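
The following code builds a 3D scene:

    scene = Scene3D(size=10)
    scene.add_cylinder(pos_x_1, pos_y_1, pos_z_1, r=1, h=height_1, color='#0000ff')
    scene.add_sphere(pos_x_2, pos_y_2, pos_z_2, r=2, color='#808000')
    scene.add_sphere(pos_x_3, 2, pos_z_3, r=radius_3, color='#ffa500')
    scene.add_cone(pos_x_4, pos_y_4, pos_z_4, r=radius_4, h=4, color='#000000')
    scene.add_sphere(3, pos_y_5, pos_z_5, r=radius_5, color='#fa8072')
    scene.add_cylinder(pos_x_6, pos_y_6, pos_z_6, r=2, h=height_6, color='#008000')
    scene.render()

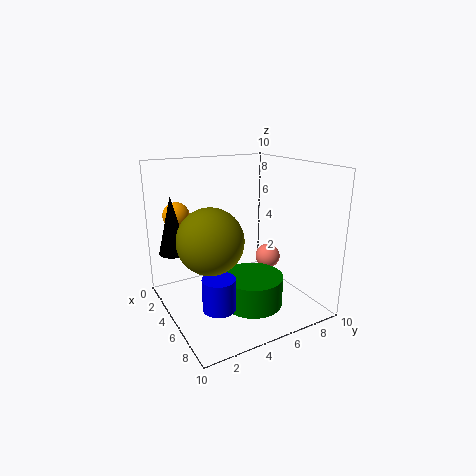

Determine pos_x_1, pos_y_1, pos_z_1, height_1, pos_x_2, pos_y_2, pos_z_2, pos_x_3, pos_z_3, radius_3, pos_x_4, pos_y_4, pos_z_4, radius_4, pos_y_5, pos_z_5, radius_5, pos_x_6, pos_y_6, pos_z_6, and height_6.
pos_x_1 = 8, pos_y_1 = 2, pos_z_1 = 2, height_1 = 2, pos_x_2 = 7, pos_y_2 = 2, pos_z_2 = 6, pos_x_3 = 1, pos_z_3 = 6, radius_3 = 1, pos_x_4 = 3, pos_y_4 = 1, pos_z_4 = 4, radius_4 = 1, pos_y_5 = 9, pos_z_5 = 2, radius_5 = 1, pos_x_6 = 7, pos_y_6 = 5, pos_z_6 = 1, height_6 = 2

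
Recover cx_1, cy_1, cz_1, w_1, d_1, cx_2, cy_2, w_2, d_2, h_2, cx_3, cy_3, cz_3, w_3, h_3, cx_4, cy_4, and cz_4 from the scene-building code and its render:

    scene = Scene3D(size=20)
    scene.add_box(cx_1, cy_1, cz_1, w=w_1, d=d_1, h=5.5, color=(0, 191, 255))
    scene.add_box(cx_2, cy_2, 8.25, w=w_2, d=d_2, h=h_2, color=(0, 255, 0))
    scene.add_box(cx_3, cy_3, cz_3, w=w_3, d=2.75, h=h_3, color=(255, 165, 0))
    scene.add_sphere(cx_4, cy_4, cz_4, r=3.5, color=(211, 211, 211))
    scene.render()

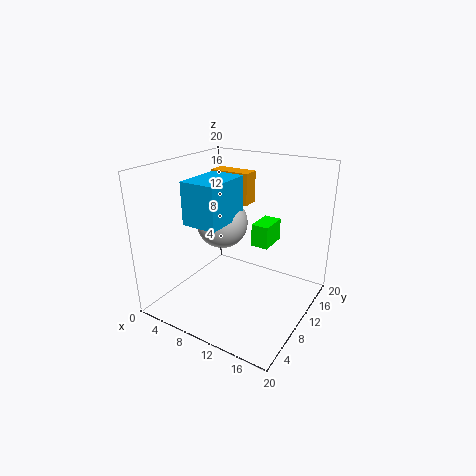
cx_1 = 5.75, cy_1 = 3.75, cz_1 = 13.25, w_1 = 4.75, d_1 = 6.75, cx_2 = 11, cy_2 = 12, w_2 = 2.5, d_2 = 4.25, h_2 = 3.25, cx_3 = 1, cy_3 = 16.5, cz_3 = 12.25, w_3 = 6.5, h_3 = 5, cx_4 = 7.75, cy_4 = 9.5, cz_4 = 12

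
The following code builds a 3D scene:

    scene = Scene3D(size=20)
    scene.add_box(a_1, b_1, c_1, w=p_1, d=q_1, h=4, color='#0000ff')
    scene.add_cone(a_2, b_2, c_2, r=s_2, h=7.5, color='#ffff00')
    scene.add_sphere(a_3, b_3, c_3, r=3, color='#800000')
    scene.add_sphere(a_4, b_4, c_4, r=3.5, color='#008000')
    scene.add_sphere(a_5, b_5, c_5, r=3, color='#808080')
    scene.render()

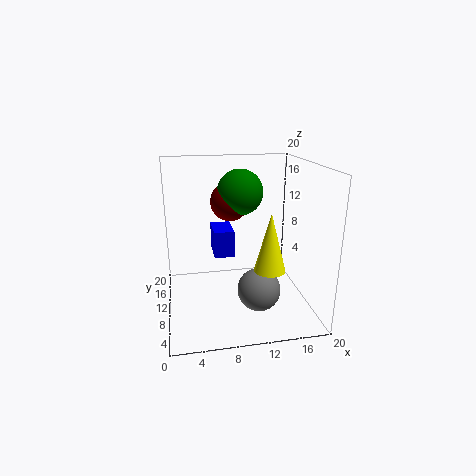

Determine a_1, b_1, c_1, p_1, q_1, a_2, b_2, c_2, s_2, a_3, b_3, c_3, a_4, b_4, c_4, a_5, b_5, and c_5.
a_1 = 7; b_1 = 12.5; c_1 = 6; p_1 = 3; q_1 = 5; a_2 = 13; b_2 = 4.5; c_2 = 7.5; s_2 = 2; a_3 = 10; b_3 = 16.5; c_3 = 13.5; a_4 = 11.5; b_4 = 16; c_4 = 15; a_5 = 12.5; b_5 = 7.5; c_5 = 3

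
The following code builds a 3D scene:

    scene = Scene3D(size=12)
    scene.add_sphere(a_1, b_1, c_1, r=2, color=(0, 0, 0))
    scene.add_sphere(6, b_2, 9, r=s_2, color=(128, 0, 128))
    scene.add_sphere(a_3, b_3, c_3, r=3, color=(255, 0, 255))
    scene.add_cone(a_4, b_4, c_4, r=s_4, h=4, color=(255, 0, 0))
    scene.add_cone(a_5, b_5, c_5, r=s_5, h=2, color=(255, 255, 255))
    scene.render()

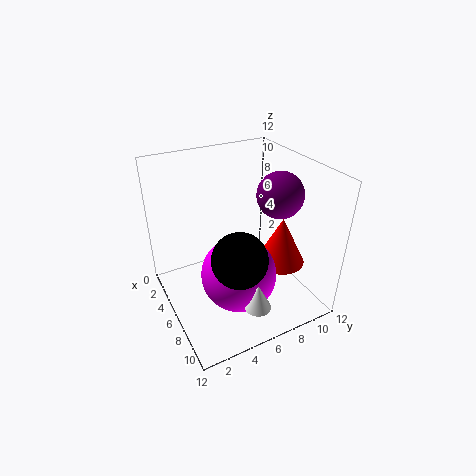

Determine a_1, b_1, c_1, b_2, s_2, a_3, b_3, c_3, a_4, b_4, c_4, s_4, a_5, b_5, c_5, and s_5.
a_1 = 10
b_1 = 4
c_1 = 7
b_2 = 10
s_2 = 2
a_3 = 8
b_3 = 5
c_3 = 4
a_4 = 8
b_4 = 9
c_4 = 4
s_4 = 2
a_5 = 11
b_5 = 5
c_5 = 3
s_5 = 1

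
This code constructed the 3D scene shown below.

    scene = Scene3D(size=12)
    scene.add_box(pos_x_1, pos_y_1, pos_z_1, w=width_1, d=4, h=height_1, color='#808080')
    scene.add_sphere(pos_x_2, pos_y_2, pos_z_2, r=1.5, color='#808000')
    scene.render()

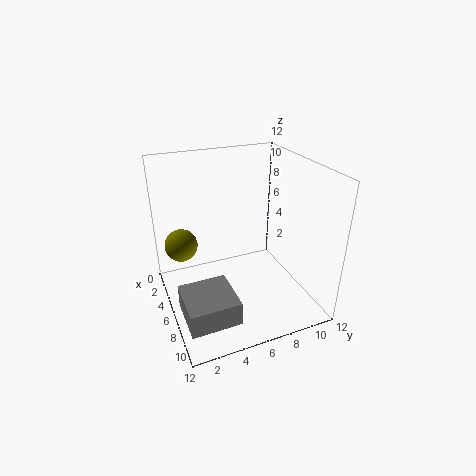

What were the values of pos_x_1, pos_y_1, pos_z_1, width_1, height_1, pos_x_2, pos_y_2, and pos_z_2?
pos_x_1 = 6.5, pos_y_1 = 0.5, pos_z_1 = 1, width_1 = 4, height_1 = 2, pos_x_2 = 2, pos_y_2 = 2, pos_z_2 = 4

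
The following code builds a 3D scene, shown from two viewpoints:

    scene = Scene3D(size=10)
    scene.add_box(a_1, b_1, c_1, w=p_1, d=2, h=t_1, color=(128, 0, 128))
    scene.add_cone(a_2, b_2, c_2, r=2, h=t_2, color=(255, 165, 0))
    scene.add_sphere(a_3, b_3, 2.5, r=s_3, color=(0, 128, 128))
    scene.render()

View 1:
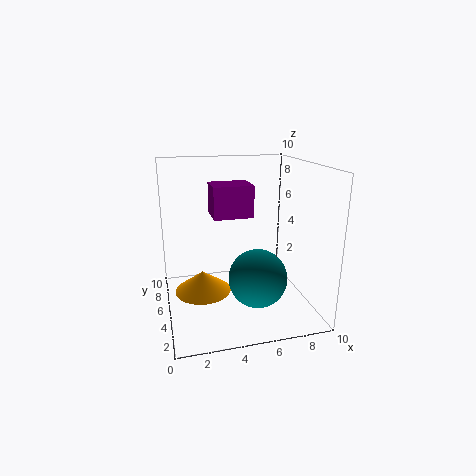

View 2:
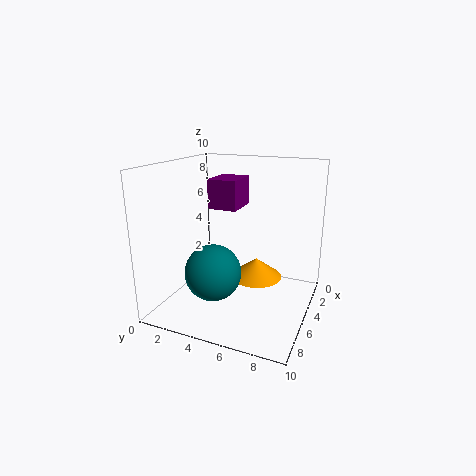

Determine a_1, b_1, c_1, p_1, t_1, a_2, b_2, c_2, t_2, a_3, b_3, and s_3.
a_1 = 3
b_1 = 3
c_1 = 7
p_1 = 2.5
t_1 = 2
a_2 = 2.5
b_2 = 5.5
c_2 = 1
t_2 = 1.5
a_3 = 6
b_3 = 3.5
s_3 = 2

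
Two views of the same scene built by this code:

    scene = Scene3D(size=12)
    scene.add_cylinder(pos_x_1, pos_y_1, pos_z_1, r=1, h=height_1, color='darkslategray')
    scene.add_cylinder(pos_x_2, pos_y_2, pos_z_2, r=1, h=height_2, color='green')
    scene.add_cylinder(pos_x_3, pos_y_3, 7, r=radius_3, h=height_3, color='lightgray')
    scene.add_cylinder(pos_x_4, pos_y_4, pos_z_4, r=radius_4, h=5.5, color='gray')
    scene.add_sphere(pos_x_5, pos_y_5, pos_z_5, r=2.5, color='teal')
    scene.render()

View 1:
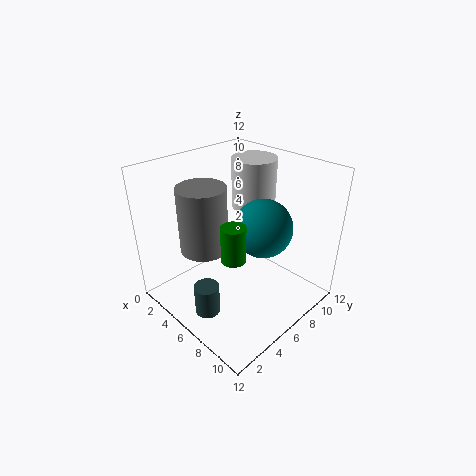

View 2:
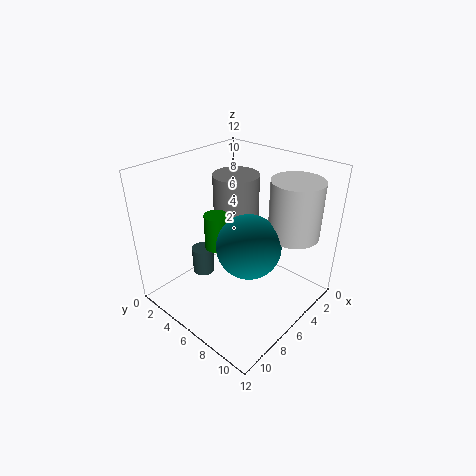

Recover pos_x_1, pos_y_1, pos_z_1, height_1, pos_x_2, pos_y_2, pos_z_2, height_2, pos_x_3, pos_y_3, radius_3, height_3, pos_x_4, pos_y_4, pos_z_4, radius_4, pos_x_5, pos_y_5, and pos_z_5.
pos_x_1 = 6.5, pos_y_1 = 2, pos_z_1 = 1, height_1 = 2.5, pos_x_2 = 7, pos_y_2 = 4.5, pos_z_2 = 5, height_2 = 3, pos_x_3 = 4, pos_y_3 = 10, radius_3 = 2, height_3 = 4.5, pos_x_4 = 4, pos_y_4 = 4, pos_z_4 = 5, radius_4 = 2, pos_x_5 = 7, pos_y_5 = 8, pos_z_5 = 6.5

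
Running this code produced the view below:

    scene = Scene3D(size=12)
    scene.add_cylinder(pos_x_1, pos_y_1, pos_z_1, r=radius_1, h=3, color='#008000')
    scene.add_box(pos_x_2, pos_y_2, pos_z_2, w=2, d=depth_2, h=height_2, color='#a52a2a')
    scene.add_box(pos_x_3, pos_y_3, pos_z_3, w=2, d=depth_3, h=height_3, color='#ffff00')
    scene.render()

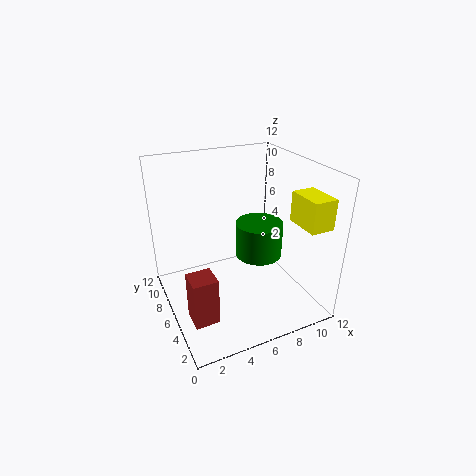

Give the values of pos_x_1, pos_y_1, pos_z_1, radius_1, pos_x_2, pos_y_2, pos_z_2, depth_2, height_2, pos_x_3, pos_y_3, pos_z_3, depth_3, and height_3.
pos_x_1 = 8
pos_y_1 = 6
pos_z_1 = 4
radius_1 = 2
pos_x_2 = 1
pos_y_2 = 3
pos_z_2 = 0.5
depth_2 = 2
height_2 = 4
pos_x_3 = 10
pos_y_3 = 1.5
pos_z_3 = 7.5
depth_3 = 3
height_3 = 2.5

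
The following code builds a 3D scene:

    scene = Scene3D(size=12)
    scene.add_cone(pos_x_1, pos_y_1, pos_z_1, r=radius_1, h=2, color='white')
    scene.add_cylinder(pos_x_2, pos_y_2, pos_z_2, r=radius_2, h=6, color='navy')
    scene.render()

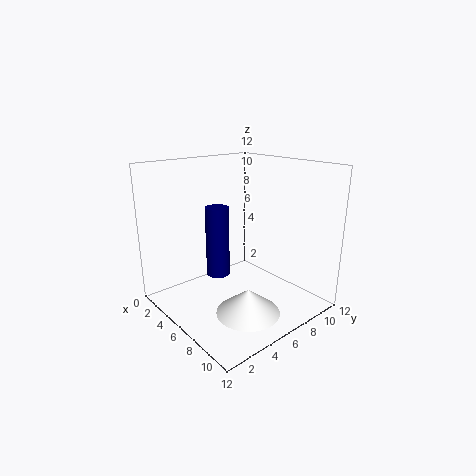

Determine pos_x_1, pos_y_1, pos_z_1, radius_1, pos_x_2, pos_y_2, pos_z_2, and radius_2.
pos_x_1 = 9; pos_y_1 = 4.5; pos_z_1 = 1; radius_1 = 2.5; pos_x_2 = 4.5; pos_y_2 = 5; pos_z_2 = 2.5; radius_2 = 1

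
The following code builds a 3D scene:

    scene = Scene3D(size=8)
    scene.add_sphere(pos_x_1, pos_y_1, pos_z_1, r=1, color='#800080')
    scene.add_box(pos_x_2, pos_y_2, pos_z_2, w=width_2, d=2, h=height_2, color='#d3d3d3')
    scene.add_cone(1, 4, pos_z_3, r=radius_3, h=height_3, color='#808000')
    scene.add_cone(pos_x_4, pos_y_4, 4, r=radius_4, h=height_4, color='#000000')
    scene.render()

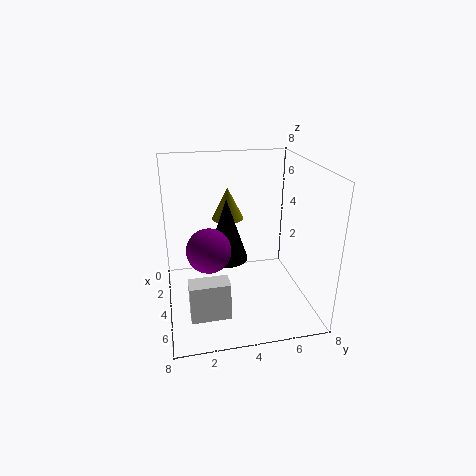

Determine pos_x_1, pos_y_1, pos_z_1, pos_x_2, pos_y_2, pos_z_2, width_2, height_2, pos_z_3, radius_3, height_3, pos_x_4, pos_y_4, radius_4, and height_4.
pos_x_1 = 7; pos_y_1 = 2; pos_z_1 = 5; pos_x_2 = 6; pos_y_2 = 1; pos_z_2 = 1; width_2 = 1; height_2 = 2; pos_z_3 = 4; radius_3 = 1; height_3 = 2; pos_x_4 = 6; pos_y_4 = 3; radius_4 = 1; height_4 = 3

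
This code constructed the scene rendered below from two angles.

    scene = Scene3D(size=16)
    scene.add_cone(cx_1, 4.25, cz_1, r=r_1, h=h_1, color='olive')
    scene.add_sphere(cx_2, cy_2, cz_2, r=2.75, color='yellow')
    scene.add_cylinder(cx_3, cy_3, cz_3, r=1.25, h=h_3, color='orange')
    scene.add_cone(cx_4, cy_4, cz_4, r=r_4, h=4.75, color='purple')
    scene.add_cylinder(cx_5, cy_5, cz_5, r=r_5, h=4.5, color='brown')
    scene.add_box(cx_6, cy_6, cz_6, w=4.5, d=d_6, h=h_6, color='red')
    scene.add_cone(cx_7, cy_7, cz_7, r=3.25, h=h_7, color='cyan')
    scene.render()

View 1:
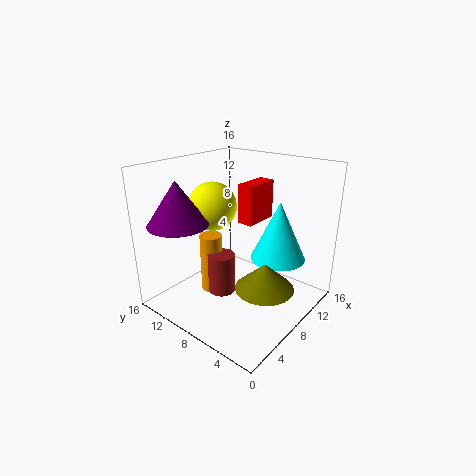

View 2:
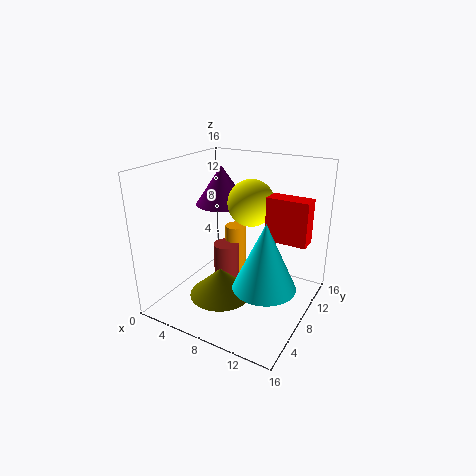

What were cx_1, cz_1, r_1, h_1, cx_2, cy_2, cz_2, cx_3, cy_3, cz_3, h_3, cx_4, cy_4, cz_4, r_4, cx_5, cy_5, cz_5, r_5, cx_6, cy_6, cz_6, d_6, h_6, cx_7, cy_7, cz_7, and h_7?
cx_1 = 8
cz_1 = 3
r_1 = 3.25
h_1 = 3
cx_2 = 7.75
cy_2 = 11.5
cz_2 = 11
cx_3 = 6.25
cy_3 = 10.5
cz_3 = 1.5
h_3 = 6.75
cx_4 = 3.25
cy_4 = 12.25
cz_4 = 10
r_4 = 3.25
cx_5 = 6
cy_5 = 8.75
cz_5 = 2
r_5 = 1.5
cx_6 = 11
cy_6 = 8.5
cz_6 = 8.25
d_6 = 2
h_6 = 4.75
cx_7 = 12.5
cy_7 = 5.5
cz_7 = 4.5
h_7 = 7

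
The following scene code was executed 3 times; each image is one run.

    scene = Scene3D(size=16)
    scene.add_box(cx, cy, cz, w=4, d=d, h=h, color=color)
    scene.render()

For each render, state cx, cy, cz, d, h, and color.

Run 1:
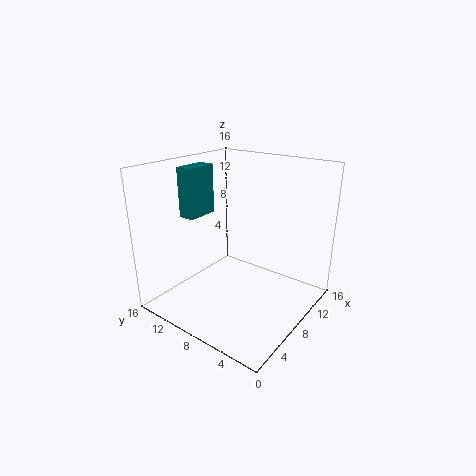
cx = 7; cy = 14; cz = 9; d = 2; h = 6; color = 'teal'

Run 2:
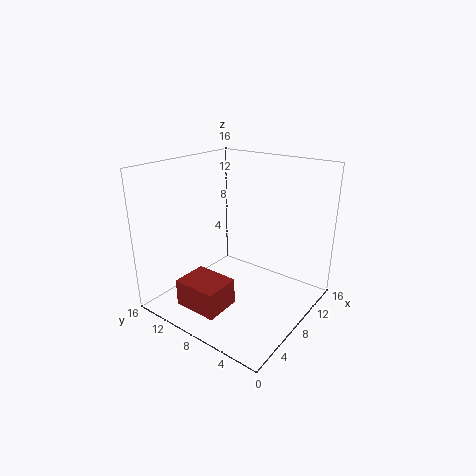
cx = 2; cy = 7; cz = 1; d = 5; h = 3; color = 'brown'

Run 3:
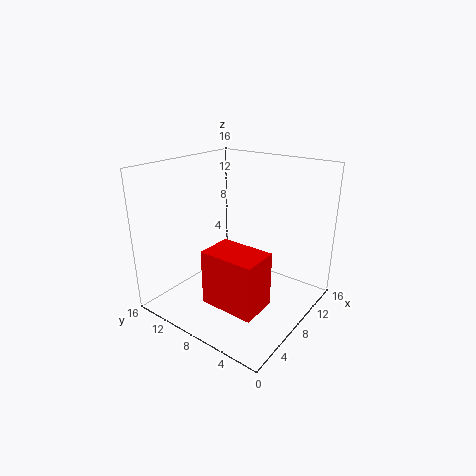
cx = 3; cy = 3; cz = 2; d = 6; h = 6; color = 'red'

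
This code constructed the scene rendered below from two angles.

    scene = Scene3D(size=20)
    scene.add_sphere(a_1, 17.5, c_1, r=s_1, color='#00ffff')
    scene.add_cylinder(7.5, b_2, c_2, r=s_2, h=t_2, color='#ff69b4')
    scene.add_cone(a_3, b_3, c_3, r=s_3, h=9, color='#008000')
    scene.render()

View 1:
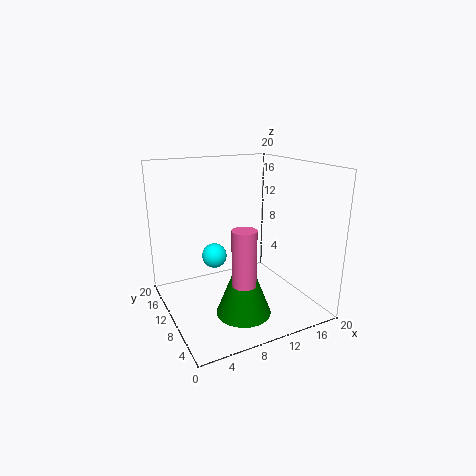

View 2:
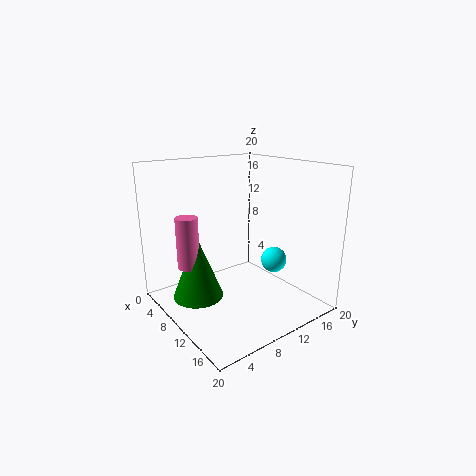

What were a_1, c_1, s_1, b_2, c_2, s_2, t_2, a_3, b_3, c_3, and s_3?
a_1 = 9.5
c_1 = 4.5
s_1 = 2
b_2 = 3.5
c_2 = 6.5
s_2 = 1.5
t_2 = 7
a_3 = 8
b_3 = 4.5
c_3 = 2
s_3 = 3.5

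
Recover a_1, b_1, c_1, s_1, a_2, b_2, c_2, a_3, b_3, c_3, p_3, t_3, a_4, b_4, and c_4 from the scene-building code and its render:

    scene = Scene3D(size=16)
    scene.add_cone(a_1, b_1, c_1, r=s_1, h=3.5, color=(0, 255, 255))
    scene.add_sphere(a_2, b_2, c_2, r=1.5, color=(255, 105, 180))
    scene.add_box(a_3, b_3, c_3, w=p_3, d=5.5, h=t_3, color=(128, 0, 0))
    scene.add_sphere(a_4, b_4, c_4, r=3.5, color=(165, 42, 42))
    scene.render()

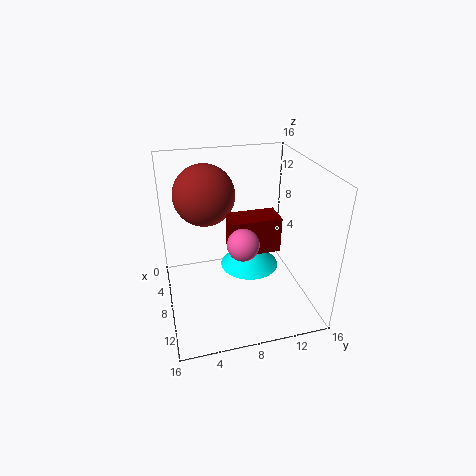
a_1 = 6
b_1 = 10
c_1 = 3
s_1 = 3.5
a_2 = 13.5
b_2 = 7
c_2 = 10.5
a_3 = 6.5
b_3 = 7
c_3 = 6.5
p_3 = 3
t_3 = 4
a_4 = 4.5
b_4 = 5
c_4 = 12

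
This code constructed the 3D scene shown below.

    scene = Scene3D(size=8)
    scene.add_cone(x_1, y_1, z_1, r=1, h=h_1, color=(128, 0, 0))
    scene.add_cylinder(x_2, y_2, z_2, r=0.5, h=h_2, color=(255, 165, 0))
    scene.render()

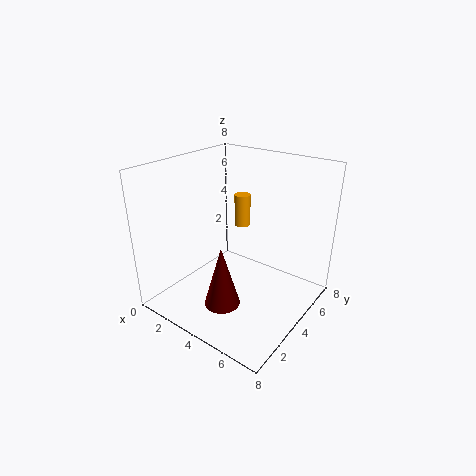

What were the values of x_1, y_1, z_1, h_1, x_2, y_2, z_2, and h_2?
x_1 = 4
y_1 = 2.5
z_1 = 0.5
h_1 = 3.5
x_2 = 2.5
y_2 = 6.5
z_2 = 3.5
h_2 = 2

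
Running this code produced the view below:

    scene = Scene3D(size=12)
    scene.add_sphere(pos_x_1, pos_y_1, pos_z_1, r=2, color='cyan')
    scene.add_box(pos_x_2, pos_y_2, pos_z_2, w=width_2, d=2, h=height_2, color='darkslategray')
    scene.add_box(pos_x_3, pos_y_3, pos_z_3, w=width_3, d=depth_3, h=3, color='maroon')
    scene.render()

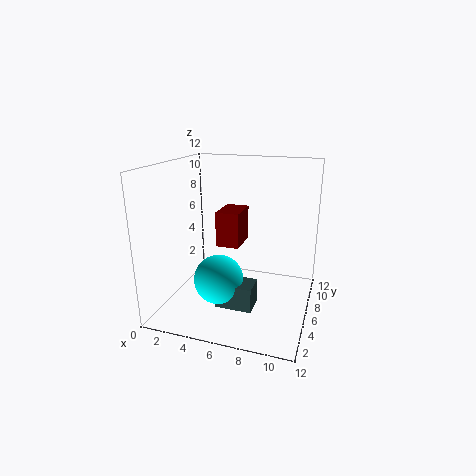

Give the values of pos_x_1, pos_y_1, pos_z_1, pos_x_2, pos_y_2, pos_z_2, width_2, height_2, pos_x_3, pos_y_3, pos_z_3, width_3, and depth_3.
pos_x_1 = 5, pos_y_1 = 4, pos_z_1 = 3, pos_x_2 = 5, pos_y_2 = 3, pos_z_2 = 1, width_2 = 3, height_2 = 2, pos_x_3 = 4, pos_y_3 = 6, pos_z_3 = 5, width_3 = 2, depth_3 = 3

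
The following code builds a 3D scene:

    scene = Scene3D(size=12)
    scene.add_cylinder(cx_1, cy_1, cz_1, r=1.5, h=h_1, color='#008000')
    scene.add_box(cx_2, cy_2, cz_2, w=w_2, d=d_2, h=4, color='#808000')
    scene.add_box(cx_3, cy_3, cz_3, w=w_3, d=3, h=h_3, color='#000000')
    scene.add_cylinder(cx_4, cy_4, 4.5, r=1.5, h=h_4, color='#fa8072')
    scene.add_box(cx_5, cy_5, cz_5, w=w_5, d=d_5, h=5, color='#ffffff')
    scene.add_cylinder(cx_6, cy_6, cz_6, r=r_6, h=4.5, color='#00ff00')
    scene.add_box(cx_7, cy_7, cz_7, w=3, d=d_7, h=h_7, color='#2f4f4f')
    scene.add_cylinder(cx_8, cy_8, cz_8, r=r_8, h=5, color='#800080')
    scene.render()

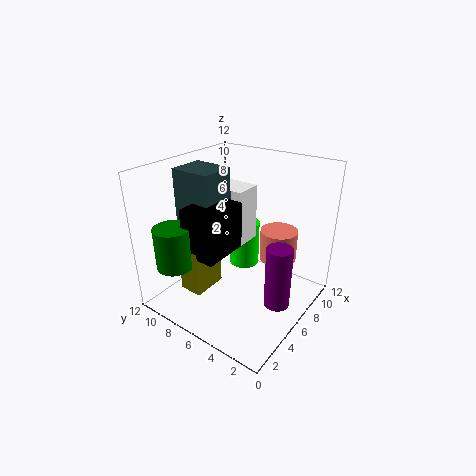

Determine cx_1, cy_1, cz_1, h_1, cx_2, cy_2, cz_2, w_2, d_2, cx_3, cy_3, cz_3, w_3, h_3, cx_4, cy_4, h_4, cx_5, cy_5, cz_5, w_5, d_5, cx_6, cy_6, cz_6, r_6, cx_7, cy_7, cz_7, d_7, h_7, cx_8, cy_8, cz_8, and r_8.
cx_1 = 2; cy_1 = 9.5; cz_1 = 4; h_1 = 3.5; cx_2 = 2.5; cy_2 = 7.5; cz_2 = 1.5; w_2 = 3; d_2 = 2; cx_3 = 2.5; cy_3 = 6; cz_3 = 5; w_3 = 4; h_3 = 4; cx_4 = 7.5; cy_4 = 3; h_4 = 2.5; cx_5 = 7; cy_5 = 6.5; cz_5 = 4.5; w_5 = 2.5; d_5 = 3; cx_6 = 10.5; cy_6 = 8.5; cz_6 = 0.5; r_6 = 1.5; cx_7 = 4; cy_7 = 7.5; cz_7 = 7; d_7 = 3.5; h_7 = 4.5; cx_8 = 5; cy_8 = 1.5; cz_8 = 2; r_8 = 1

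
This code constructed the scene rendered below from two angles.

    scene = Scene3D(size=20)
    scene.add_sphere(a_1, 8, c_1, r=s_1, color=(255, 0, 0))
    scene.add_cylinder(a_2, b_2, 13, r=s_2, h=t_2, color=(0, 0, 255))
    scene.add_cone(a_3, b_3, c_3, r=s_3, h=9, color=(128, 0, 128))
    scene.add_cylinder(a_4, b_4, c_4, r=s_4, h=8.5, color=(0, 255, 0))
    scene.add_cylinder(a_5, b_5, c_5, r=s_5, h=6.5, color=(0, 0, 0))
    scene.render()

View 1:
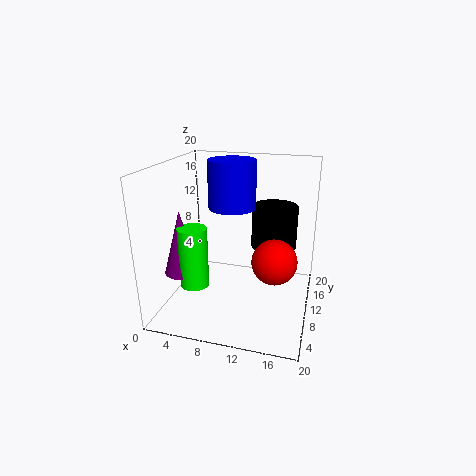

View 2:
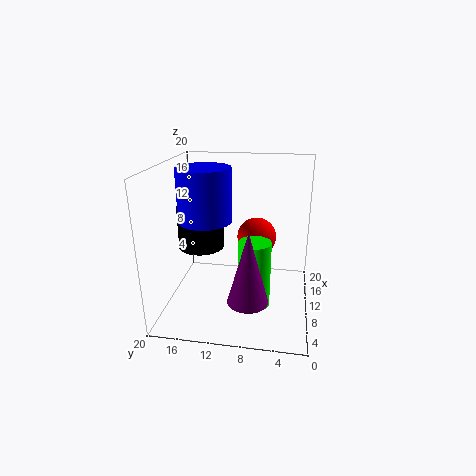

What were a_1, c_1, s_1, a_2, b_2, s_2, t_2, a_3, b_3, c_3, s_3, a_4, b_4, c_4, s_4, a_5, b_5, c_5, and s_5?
a_1 = 15.5, c_1 = 8, s_1 = 3, a_2 = 8, b_2 = 14, s_2 = 3.5, t_2 = 7, a_3 = 2.5, b_3 = 7.5, c_3 = 5, s_3 = 2.5, a_4 = 4.5, b_4 = 7, c_4 = 3.5, s_4 = 2, a_5 = 14, b_5 = 16.5, c_5 = 6.5, s_5 = 3.5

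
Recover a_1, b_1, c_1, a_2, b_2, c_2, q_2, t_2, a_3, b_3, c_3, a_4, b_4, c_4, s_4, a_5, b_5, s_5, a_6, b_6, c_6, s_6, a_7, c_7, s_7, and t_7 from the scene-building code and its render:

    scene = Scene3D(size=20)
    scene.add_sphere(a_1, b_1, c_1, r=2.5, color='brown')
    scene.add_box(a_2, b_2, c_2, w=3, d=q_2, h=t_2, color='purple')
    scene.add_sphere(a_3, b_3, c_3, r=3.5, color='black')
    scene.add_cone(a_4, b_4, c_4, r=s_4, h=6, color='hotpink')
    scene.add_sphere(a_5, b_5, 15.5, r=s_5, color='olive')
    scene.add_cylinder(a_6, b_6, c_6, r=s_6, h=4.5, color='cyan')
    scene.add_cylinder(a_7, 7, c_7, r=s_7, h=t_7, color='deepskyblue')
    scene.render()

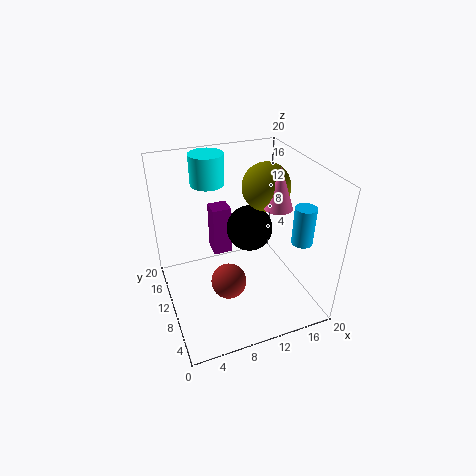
a_1 = 8; b_1 = 8.5; c_1 = 4; a_2 = 8.5; b_2 = 16.5; c_2 = 3; q_2 = 3; t_2 = 8; a_3 = 13.5; b_3 = 14; c_3 = 8.5; a_4 = 16; b_4 = 10; c_4 = 13.5; s_4 = 2; a_5 = 15.5; b_5 = 13; s_5 = 3.5; a_6 = 8; b_6 = 17; c_6 = 15.5; s_6 = 2.5; a_7 = 18.5; c_7 = 9; s_7 = 1.5; t_7 = 5.5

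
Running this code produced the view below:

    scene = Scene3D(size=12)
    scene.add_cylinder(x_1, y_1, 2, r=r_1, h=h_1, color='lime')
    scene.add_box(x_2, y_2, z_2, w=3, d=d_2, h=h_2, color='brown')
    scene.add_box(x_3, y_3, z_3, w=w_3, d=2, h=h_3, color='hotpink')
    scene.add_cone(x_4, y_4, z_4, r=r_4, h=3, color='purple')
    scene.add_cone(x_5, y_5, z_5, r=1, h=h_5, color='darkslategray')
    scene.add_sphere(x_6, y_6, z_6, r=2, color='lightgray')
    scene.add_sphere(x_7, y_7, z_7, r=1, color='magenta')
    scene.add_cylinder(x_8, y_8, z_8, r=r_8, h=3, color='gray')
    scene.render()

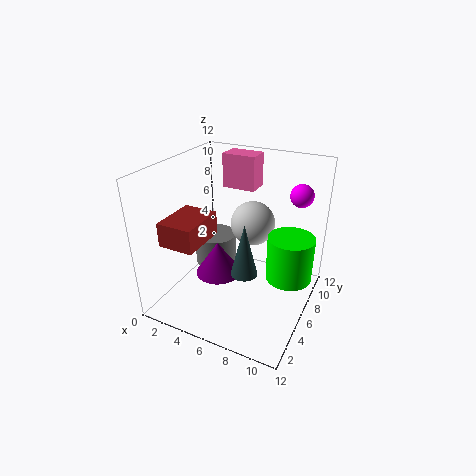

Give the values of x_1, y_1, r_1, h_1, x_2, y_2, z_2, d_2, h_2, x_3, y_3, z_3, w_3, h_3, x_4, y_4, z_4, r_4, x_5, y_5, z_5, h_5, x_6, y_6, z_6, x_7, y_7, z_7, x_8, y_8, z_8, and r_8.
x_1 = 10
y_1 = 8
r_1 = 2
h_1 = 4
x_2 = 1
y_2 = 2
z_2 = 6
d_2 = 4
h_2 = 2
x_3 = 3
y_3 = 9
z_3 = 9
w_3 = 3
h_3 = 3
x_4 = 4
y_4 = 6
z_4 = 2
r_4 = 2
x_5 = 8
y_5 = 3
z_5 = 5
h_5 = 4
x_6 = 6
y_6 = 9
z_6 = 6
x_7 = 10
y_7 = 10
z_7 = 9
x_8 = 2
y_8 = 9
z_8 = 1
r_8 = 2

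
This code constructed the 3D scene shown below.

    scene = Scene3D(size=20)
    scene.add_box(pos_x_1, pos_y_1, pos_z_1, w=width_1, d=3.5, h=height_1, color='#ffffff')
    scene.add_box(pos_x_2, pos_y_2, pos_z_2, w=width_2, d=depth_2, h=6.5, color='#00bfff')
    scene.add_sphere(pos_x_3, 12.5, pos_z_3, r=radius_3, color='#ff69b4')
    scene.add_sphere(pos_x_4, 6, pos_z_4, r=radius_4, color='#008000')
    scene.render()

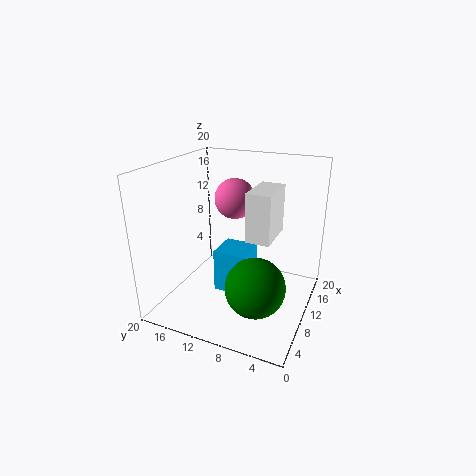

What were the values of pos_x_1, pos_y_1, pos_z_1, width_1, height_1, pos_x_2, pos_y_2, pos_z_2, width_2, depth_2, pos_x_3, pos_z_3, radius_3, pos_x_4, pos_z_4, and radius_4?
pos_x_1 = 10
pos_y_1 = 5.5
pos_z_1 = 9.5
width_1 = 6.5
height_1 = 7
pos_x_2 = 10
pos_y_2 = 9
pos_z_2 = 0.5
width_2 = 5
depth_2 = 5
pos_x_3 = 14.5
pos_z_3 = 14
radius_3 = 3
pos_x_4 = 6.5
pos_z_4 = 5
radius_4 = 4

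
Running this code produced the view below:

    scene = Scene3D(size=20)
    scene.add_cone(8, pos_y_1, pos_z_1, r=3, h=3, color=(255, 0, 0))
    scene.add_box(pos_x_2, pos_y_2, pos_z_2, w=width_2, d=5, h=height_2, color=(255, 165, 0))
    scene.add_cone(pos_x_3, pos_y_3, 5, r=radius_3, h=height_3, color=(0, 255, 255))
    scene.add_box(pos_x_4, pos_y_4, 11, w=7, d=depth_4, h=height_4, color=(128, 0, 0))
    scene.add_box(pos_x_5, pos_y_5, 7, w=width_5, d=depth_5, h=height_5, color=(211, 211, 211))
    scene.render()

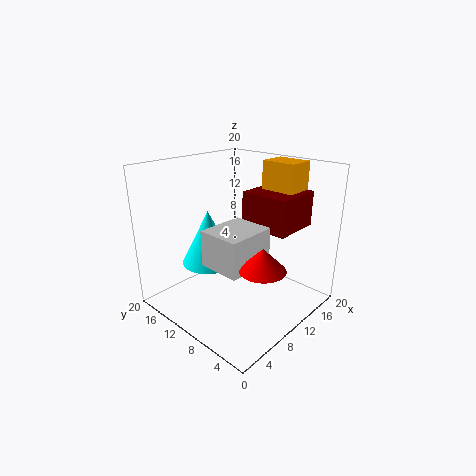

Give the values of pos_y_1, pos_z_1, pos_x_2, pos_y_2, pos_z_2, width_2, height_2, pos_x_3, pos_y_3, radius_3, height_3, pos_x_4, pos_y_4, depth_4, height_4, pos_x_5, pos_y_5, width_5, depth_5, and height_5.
pos_y_1 = 4, pos_z_1 = 8, pos_x_2 = 15, pos_y_2 = 5, pos_z_2 = 14, width_2 = 4, height_2 = 6, pos_x_3 = 9, pos_y_3 = 15, radius_3 = 4, height_3 = 8, pos_x_4 = 12, pos_y_4 = 4, depth_4 = 7, height_4 = 5, pos_x_5 = 5, pos_y_5 = 6, width_5 = 7, depth_5 = 6, height_5 = 5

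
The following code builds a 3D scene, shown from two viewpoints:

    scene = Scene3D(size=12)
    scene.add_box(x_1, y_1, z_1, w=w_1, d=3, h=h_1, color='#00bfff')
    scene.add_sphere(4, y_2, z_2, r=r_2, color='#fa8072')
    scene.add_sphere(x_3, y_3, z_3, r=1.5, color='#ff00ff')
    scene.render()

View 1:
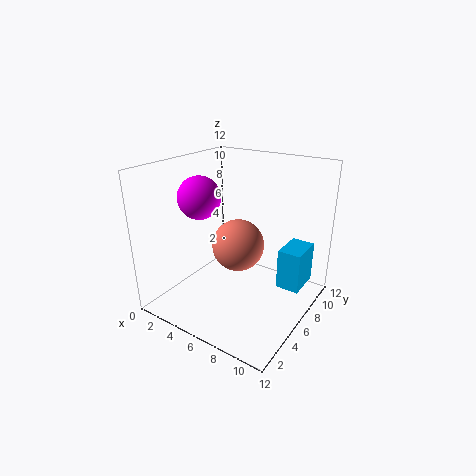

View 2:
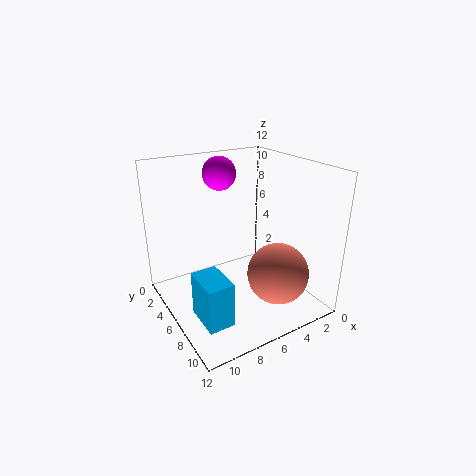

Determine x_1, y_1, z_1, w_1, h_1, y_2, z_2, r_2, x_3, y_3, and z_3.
x_1 = 9, y_1 = 7.5, z_1 = 1.5, w_1 = 2, h_1 = 3.5, y_2 = 9, z_2 = 3.5, r_2 = 2.5, x_3 = 5.5, y_3 = 2, z_3 = 10.5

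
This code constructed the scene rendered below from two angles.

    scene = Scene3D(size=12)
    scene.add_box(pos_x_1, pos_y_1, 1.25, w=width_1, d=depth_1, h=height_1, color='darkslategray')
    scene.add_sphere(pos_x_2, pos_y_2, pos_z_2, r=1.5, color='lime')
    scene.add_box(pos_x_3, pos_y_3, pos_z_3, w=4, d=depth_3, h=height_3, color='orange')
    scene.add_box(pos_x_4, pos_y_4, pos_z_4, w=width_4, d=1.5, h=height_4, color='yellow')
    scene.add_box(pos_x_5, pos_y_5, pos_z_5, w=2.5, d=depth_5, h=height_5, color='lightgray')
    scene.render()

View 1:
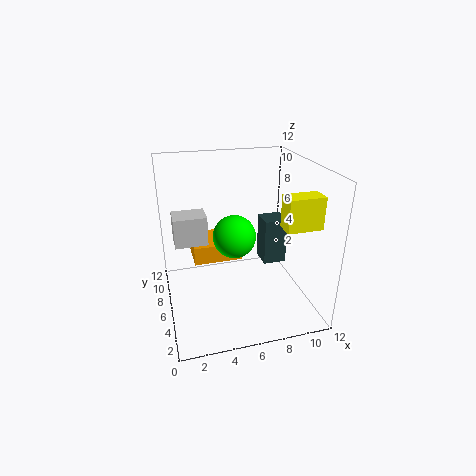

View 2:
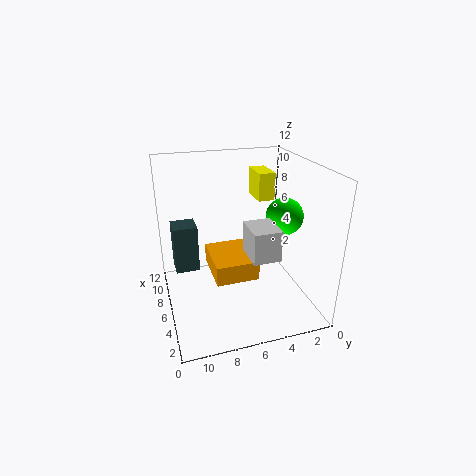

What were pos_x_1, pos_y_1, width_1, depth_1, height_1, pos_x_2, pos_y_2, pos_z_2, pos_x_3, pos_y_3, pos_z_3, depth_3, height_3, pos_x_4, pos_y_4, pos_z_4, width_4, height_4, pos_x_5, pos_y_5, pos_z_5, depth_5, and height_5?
pos_x_1 = 9.5
pos_y_1 = 8.75
width_1 = 2.25
depth_1 = 2.25
height_1 = 4.5
pos_x_2 = 4.75
pos_y_2 = 2.5
pos_z_2 = 8
pos_x_3 = 2.25
pos_y_3 = 5.5
pos_z_3 = 4.25
depth_3 = 3.25
height_3 = 1.5
pos_x_4 = 8.5
pos_y_4 = 1.75
pos_z_4 = 8
width_4 = 2.75
height_4 = 2.5
pos_x_5 = 0.75
pos_y_5 = 4.5
pos_z_5 = 6.5
depth_5 = 2
height_5 = 2.25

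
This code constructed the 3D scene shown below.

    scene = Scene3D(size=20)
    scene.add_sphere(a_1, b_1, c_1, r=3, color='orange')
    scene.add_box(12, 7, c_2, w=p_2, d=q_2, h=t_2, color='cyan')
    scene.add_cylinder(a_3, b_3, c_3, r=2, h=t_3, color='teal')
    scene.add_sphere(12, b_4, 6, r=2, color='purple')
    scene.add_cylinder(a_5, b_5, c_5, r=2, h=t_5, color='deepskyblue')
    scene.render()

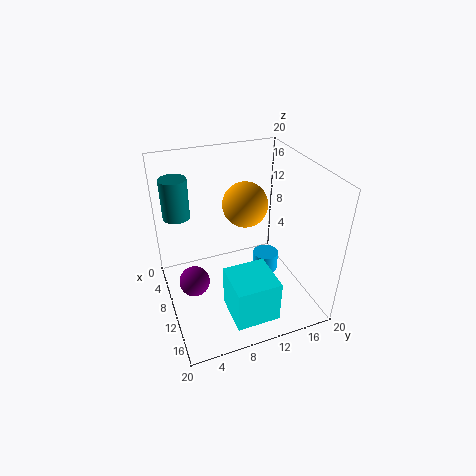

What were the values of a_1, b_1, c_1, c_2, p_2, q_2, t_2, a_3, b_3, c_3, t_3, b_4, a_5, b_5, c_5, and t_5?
a_1 = 10
b_1 = 11
c_1 = 15
c_2 = 1
p_2 = 6
q_2 = 6
t_2 = 6
a_3 = 3
b_3 = 3
c_3 = 11
t_3 = 6
b_4 = 3
a_5 = 7
b_5 = 16
c_5 = 1
t_5 = 3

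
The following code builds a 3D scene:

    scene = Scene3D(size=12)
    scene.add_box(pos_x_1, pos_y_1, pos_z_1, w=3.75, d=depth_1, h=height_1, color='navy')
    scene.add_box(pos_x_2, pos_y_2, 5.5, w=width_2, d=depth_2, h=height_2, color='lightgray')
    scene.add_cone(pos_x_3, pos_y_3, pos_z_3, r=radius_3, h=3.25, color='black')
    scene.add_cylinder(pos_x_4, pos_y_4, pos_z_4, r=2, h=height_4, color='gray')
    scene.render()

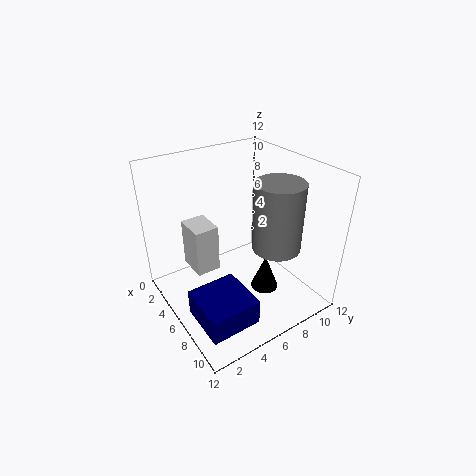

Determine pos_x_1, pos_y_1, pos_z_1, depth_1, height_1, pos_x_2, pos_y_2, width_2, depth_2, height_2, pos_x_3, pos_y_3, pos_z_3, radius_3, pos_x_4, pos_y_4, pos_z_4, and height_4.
pos_x_1 = 8; pos_y_1 = 0.25; pos_z_1 = 2.5; depth_1 = 3.75; height_1 = 2; pos_x_2 = 5.75; pos_y_2 = 1.25; width_2 = 2.25; depth_2 = 1.75; height_2 = 3.5; pos_x_3 = 6.75; pos_y_3 = 8.5; pos_z_3 = 0.25; radius_3 = 1.25; pos_x_4 = 8; pos_y_4 = 8.5; pos_z_4 = 5.25; height_4 = 5.75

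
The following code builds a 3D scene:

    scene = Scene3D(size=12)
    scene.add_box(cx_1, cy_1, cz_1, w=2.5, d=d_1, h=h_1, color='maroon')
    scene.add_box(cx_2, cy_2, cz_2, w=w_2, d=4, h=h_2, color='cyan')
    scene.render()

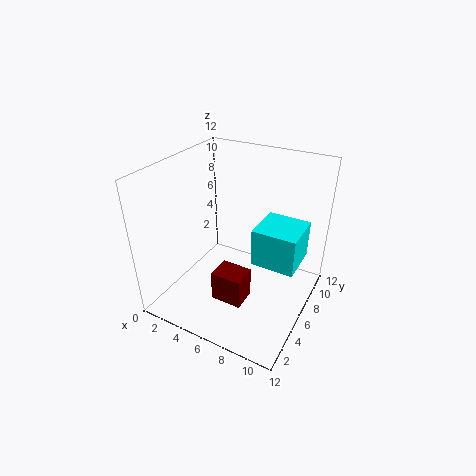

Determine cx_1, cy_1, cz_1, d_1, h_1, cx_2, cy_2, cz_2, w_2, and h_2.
cx_1 = 5.5, cy_1 = 2.5, cz_1 = 2, d_1 = 2, h_1 = 2.5, cx_2 = 6.5, cy_2 = 7.5, cz_2 = 2.5, w_2 = 4, h_2 = 3.5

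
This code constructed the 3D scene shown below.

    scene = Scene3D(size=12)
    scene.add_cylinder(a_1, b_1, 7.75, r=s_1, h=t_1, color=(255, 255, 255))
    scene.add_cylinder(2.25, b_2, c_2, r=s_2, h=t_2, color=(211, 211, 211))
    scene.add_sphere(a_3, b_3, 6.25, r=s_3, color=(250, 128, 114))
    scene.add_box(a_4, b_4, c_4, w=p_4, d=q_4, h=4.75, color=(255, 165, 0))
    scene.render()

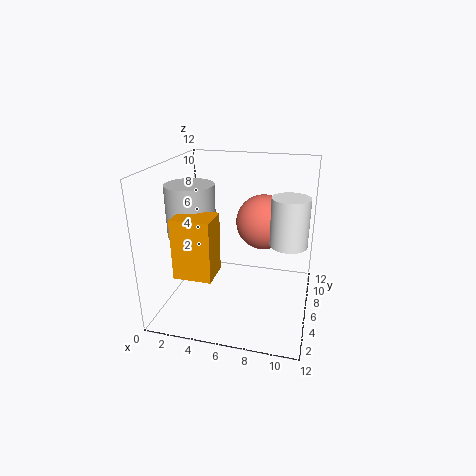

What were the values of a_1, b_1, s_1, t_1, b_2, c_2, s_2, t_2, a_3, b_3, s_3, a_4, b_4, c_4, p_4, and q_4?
a_1 = 10.5
b_1 = 2
s_1 = 1.25
t_1 = 3.25
b_2 = 5.25
c_2 = 6.25
s_2 = 2
t_2 = 4.25
a_3 = 7.5
b_3 = 9.5
s_3 = 2.5
a_4 = 2
b_4 = 1.75
c_4 = 4
p_4 = 3
q_4 = 2.5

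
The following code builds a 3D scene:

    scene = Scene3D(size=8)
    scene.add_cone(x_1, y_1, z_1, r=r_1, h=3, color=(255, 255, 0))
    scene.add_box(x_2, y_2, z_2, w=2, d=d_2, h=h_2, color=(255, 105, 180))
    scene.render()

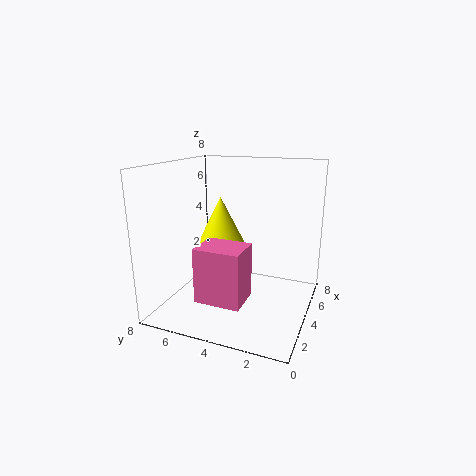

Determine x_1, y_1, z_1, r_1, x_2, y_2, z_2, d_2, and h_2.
x_1 = 5; y_1 = 5.5; z_1 = 3; r_1 = 1.5; x_2 = 1.5; y_2 = 3; z_2 = 1; d_2 = 2.5; h_2 = 3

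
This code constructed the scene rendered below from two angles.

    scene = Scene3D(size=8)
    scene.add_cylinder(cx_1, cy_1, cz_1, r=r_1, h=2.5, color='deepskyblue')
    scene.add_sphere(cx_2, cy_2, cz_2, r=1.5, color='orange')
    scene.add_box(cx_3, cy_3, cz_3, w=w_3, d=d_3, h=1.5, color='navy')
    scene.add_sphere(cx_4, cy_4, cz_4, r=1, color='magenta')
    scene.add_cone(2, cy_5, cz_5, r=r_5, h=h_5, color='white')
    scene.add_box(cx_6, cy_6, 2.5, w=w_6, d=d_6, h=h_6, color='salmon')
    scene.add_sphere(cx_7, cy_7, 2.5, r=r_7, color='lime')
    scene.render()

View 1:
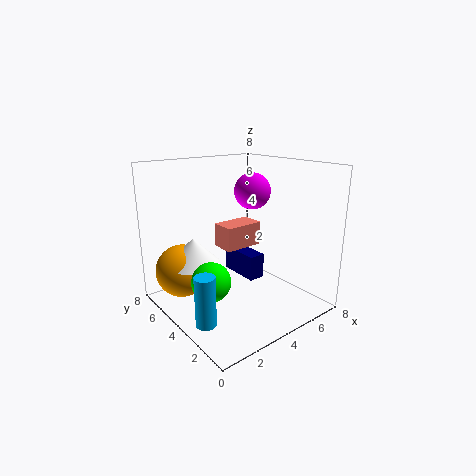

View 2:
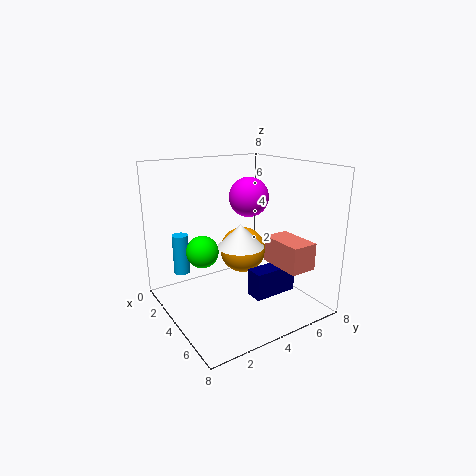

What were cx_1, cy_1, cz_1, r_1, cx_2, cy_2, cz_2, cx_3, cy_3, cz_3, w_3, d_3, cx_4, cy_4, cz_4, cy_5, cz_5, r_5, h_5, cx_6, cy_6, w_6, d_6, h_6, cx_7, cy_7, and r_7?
cx_1 = 0.5; cy_1 = 2; cz_1 = 1; r_1 = 0.5; cx_2 = 1.5; cy_2 = 6; cz_2 = 2; cx_3 = 5; cy_3 = 4; cz_3 = 1; w_3 = 1; d_3 = 2.5; cx_4 = 5; cy_4 = 4; cz_4 = 6.5; cy_5 = 5.5; cz_5 = 2.5; r_5 = 1.5; h_5 = 1.5; cx_6 = 4.5; cy_6 = 5.5; w_6 = 2.5; d_6 = 1.5; h_6 = 1.5; cx_7 = 1.5; cy_7 = 3; r_7 = 1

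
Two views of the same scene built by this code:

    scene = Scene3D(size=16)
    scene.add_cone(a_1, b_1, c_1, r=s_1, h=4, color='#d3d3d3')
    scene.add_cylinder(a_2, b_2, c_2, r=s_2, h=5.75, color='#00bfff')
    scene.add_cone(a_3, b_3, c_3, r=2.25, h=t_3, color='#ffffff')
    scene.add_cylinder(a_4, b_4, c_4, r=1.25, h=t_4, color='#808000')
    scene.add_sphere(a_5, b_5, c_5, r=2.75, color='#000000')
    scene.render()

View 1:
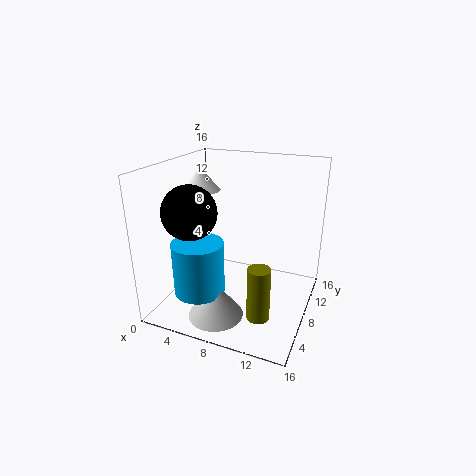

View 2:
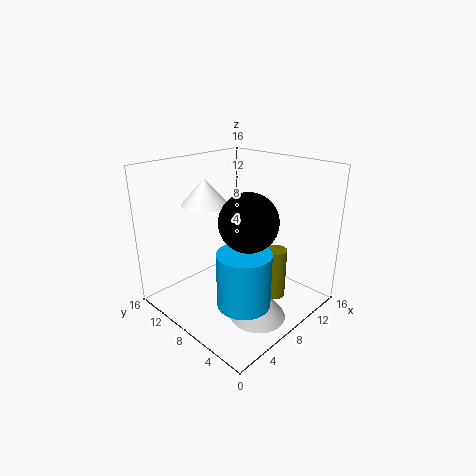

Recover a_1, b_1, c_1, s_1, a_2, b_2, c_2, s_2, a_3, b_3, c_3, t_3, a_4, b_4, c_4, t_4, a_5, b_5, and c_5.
a_1 = 7; b_1 = 4; c_1 = 0.25; s_1 = 3; a_2 = 5; b_2 = 4.25; c_2 = 2.75; s_2 = 2.75; a_3 = 3.5; b_3 = 8; c_3 = 13; t_3 = 2.5; a_4 = 11.5; b_4 = 5.25; c_4 = 0.25; t_4 = 6; a_5 = 4.75; b_5 = 3.5; c_5 = 12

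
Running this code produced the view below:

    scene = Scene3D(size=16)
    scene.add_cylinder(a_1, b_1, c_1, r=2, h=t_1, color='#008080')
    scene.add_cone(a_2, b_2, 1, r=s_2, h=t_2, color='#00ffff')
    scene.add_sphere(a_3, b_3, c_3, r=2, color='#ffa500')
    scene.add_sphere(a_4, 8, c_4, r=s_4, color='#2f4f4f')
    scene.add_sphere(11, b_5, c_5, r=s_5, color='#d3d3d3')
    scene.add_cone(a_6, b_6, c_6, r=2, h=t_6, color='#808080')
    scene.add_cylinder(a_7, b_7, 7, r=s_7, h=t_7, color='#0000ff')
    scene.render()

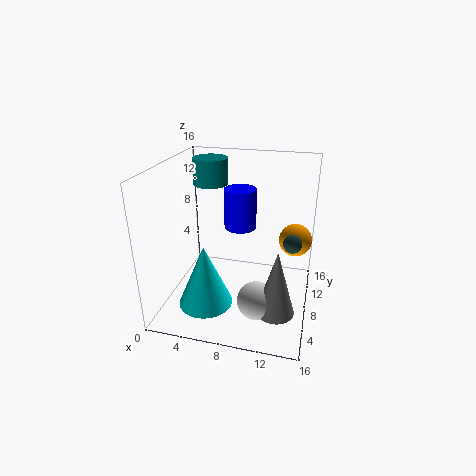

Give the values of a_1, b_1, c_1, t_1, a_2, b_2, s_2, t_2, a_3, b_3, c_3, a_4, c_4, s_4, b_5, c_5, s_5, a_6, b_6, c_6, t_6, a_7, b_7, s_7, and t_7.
a_1 = 4, b_1 = 11, c_1 = 13, t_1 = 3, a_2 = 5, b_2 = 5, s_2 = 3, t_2 = 7, a_3 = 14, b_3 = 13, c_3 = 6, a_4 = 14, c_4 = 8, s_4 = 1, b_5 = 4, c_5 = 3, s_5 = 2, a_6 = 13, b_6 = 4, c_6 = 2, t_6 = 7, a_7 = 7, b_7 = 13, s_7 = 2, t_7 = 5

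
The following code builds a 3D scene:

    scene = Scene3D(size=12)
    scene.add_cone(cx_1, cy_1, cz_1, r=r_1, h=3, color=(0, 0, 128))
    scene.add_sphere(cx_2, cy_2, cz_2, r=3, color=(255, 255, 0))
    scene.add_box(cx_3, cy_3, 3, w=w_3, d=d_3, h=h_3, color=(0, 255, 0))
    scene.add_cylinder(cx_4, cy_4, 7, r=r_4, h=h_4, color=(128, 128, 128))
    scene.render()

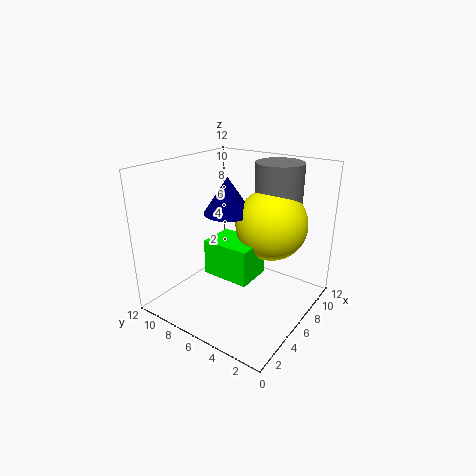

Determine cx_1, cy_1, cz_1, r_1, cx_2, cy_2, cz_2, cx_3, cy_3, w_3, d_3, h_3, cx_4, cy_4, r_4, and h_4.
cx_1 = 6
cy_1 = 7
cz_1 = 8
r_1 = 2
cx_2 = 8
cy_2 = 4
cz_2 = 7
cx_3 = 4
cy_3 = 4
w_3 = 3
d_3 = 4
h_3 = 3
cx_4 = 9
cy_4 = 4
r_4 = 2
h_4 = 5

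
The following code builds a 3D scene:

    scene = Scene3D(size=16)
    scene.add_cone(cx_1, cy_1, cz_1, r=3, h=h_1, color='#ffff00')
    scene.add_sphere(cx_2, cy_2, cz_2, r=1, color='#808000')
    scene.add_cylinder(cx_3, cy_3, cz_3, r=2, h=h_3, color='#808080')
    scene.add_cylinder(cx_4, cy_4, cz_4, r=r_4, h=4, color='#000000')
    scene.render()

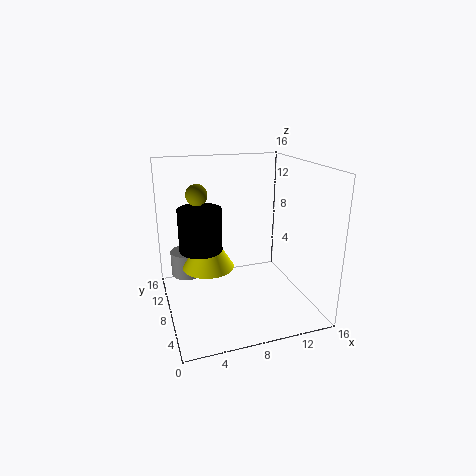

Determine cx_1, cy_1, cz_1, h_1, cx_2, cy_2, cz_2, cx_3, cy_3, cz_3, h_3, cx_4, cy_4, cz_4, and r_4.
cx_1 = 5; cy_1 = 10; cz_1 = 4; h_1 = 5; cx_2 = 3; cy_2 = 5; cz_2 = 14; cx_3 = 3; cy_3 = 13; cz_3 = 2; h_3 = 3; cx_4 = 3; cy_4 = 4; cz_4 = 9; r_4 = 2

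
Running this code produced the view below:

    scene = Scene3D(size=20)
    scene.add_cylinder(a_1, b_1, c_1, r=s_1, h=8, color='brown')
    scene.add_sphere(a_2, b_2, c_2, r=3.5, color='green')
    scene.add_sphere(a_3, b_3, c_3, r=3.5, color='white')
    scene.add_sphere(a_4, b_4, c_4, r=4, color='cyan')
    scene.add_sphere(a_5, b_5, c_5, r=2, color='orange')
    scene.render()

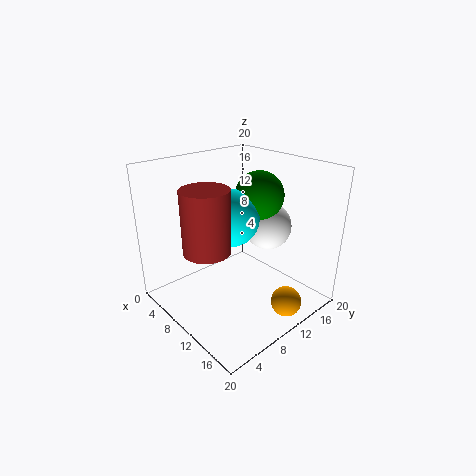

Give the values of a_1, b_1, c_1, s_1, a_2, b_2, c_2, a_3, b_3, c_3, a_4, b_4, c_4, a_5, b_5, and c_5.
a_1 = 11
b_1 = 4
c_1 = 10.5
s_1 = 3
a_2 = 9.5
b_2 = 14.5
c_2 = 15
a_3 = 10
b_3 = 16
c_3 = 10
a_4 = 8.5
b_4 = 10
c_4 = 12.5
a_5 = 18
b_5 = 11.5
c_5 = 3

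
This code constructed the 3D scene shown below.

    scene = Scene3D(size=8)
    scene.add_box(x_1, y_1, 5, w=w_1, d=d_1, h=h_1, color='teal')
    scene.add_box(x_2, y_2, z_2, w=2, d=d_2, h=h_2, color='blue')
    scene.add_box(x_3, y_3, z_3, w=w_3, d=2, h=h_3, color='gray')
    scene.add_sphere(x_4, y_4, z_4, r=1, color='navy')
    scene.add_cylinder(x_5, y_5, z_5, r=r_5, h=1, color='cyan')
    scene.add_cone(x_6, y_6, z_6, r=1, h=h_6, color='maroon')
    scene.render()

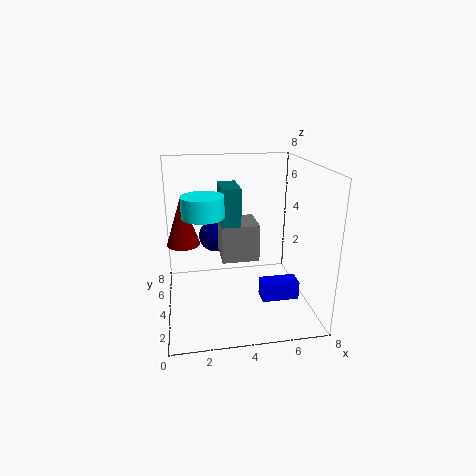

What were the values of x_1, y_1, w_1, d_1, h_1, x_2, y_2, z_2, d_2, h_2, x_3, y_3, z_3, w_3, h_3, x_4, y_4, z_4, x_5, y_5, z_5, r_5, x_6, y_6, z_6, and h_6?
x_1 = 3; y_1 = 3; w_1 = 1; d_1 = 2; h_1 = 2; x_2 = 5; y_2 = 2; z_2 = 1; d_2 = 1; h_2 = 1; x_3 = 3; y_3 = 3; z_3 = 3; w_3 = 2; h_3 = 2; x_4 = 3; y_4 = 7; z_4 = 3; x_5 = 2; y_5 = 2; z_5 = 6; r_5 = 1; x_6 = 1; y_6 = 6; z_6 = 3; h_6 = 3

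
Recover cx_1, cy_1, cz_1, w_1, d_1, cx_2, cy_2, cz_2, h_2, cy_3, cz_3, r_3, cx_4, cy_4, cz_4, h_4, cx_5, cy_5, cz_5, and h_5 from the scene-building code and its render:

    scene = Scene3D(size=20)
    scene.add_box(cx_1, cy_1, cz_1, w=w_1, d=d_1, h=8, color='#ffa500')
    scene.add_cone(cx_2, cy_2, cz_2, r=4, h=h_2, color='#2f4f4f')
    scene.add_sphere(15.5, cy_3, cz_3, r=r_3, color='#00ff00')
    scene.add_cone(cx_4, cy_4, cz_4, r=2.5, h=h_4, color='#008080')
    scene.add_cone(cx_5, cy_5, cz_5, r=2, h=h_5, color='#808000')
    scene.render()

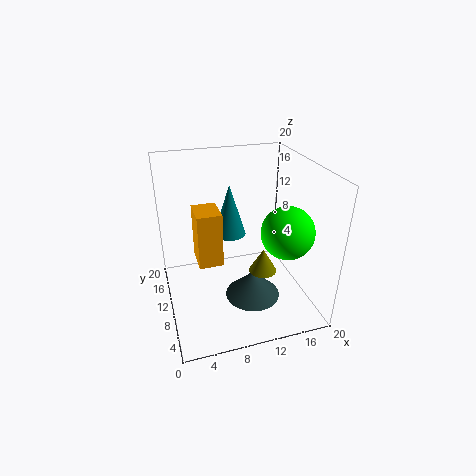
cx_1 = 4.5
cy_1 = 10.5
cz_1 = 5.5
w_1 = 3.5
d_1 = 4.5
cx_2 = 12
cy_2 = 9
cz_2 = 0.5
h_2 = 4
cy_3 = 6
cz_3 = 12
r_3 = 3.5
cx_4 = 10.5
cy_4 = 16
cz_4 = 7.5
h_4 = 8
cx_5 = 13.5
cy_5 = 9
cz_5 = 4.5
h_5 = 3.5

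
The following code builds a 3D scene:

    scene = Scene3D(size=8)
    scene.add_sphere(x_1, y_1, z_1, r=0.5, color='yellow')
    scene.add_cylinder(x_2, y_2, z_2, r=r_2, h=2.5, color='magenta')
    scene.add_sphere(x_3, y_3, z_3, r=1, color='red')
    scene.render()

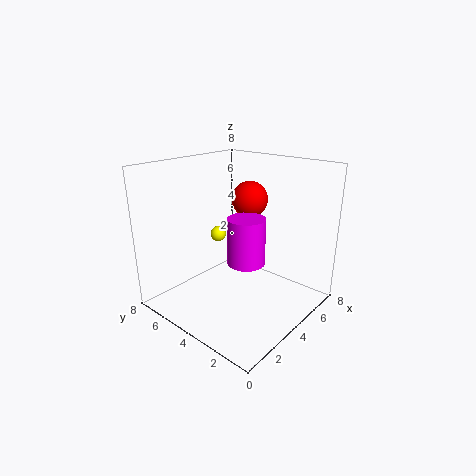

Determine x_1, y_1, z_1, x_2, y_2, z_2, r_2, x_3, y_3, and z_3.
x_1 = 5.5; y_1 = 7; z_1 = 3; x_2 = 3.5; y_2 = 3; z_2 = 3; r_2 = 1; x_3 = 5; y_3 = 4; z_3 = 6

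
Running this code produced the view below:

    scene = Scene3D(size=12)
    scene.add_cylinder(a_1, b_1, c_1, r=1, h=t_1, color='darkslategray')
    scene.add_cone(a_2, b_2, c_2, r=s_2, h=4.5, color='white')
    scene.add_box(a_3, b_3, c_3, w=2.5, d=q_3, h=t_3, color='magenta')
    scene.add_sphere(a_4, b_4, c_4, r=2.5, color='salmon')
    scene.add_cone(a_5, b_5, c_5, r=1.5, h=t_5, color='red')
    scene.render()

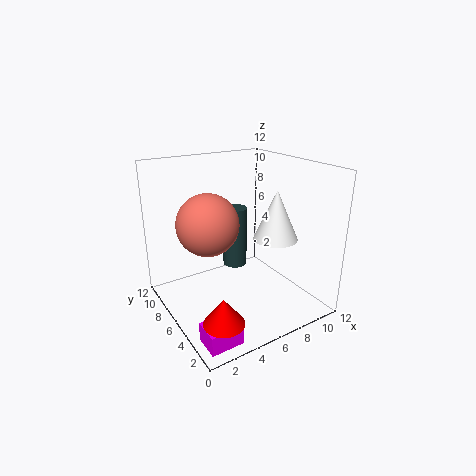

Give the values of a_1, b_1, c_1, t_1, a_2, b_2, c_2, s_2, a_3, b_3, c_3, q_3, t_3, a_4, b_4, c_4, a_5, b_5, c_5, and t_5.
a_1 = 6; b_1 = 6.5; c_1 = 3.5; t_1 = 5; a_2 = 10; b_2 = 6; c_2 = 5; s_2 = 2; a_3 = 0.5; b_3 = 0.5; c_3 = 0.5; q_3 = 2; t_3 = 1.5; a_4 = 3.5; b_4 = 6.5; c_4 = 7.5; a_5 = 2; b_5 = 1.5; c_5 = 2; t_5 = 2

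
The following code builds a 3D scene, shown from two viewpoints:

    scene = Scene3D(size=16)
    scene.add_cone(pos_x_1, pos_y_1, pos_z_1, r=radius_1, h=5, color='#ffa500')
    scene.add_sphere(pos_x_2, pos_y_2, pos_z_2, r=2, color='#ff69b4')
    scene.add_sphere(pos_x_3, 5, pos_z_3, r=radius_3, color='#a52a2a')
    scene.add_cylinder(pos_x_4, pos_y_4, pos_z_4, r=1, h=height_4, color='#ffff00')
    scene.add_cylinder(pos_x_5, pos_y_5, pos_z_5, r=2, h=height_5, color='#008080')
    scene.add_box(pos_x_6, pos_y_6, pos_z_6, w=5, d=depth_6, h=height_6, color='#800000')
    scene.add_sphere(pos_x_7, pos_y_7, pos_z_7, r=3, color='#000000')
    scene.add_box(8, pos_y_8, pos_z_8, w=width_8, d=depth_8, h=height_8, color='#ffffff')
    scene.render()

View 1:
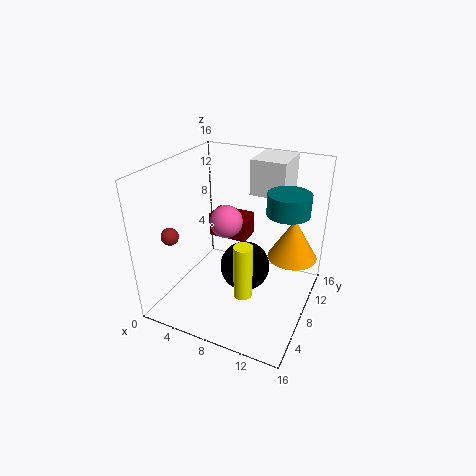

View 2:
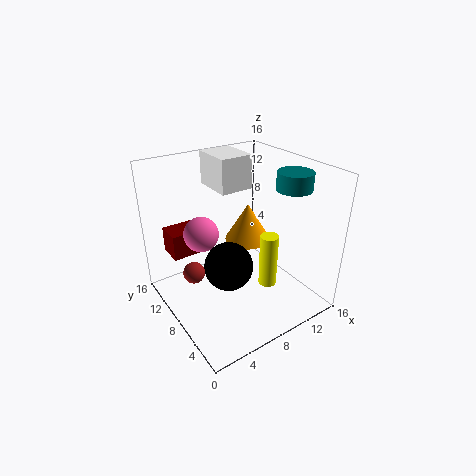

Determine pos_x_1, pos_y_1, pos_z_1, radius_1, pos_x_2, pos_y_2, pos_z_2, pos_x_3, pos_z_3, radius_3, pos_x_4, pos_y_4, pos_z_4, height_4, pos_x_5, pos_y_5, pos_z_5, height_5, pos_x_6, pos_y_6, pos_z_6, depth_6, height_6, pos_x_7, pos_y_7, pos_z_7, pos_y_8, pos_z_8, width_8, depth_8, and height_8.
pos_x_1 = 13, pos_y_1 = 13, pos_z_1 = 4, radius_1 = 3, pos_x_2 = 5, pos_y_2 = 11, pos_z_2 = 8, pos_x_3 = 1, pos_z_3 = 8, radius_3 = 1, pos_x_4 = 10, pos_y_4 = 5, pos_z_4 = 3, height_4 = 6, pos_x_5 = 14, pos_y_5 = 6, pos_z_5 = 13, height_5 = 2, pos_x_6 = 2, pos_y_6 = 12, pos_z_6 = 5, depth_6 = 3, height_6 = 3, pos_x_7 = 8, pos_y_7 = 10, pos_z_7 = 3, pos_y_8 = 11, pos_z_8 = 12, width_8 = 4, depth_8 = 5, height_8 = 4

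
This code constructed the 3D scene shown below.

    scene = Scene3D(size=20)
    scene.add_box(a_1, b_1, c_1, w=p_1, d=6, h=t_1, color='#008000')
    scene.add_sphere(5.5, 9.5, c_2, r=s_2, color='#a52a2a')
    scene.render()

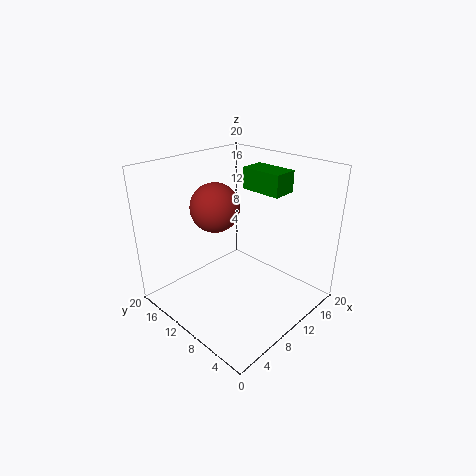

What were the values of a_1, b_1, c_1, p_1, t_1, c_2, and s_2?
a_1 = 13
b_1 = 6
c_1 = 16
p_1 = 3.5
t_1 = 3
c_2 = 16
s_2 = 3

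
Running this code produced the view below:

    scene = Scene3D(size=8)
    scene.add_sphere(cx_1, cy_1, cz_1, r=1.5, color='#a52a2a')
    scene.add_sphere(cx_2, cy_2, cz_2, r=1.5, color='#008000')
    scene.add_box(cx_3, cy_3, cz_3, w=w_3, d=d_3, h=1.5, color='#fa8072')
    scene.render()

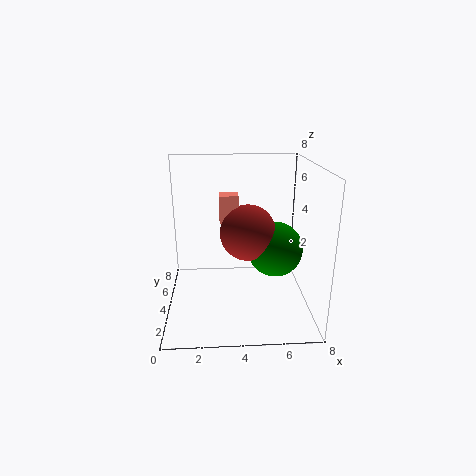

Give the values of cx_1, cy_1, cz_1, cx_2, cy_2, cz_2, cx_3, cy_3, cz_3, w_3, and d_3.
cx_1 = 4.5; cy_1 = 3.5; cz_1 = 4.5; cx_2 = 6; cy_2 = 3.5; cz_2 = 3.5; cx_3 = 3; cy_3 = 3.5; cz_3 = 5; w_3 = 1; d_3 = 1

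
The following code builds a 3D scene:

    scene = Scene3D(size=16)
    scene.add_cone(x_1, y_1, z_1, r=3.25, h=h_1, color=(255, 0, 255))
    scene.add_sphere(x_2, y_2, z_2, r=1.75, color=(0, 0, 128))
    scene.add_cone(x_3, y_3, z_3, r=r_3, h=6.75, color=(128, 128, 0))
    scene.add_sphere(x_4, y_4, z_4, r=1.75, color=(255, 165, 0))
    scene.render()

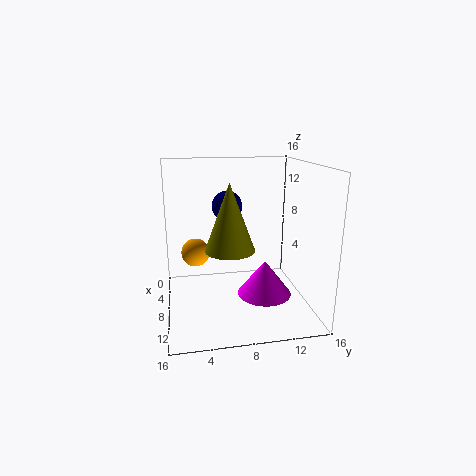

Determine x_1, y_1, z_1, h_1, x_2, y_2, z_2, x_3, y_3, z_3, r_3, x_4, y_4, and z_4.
x_1 = 7
y_1 = 11.5
z_1 = 0.25
h_1 = 4.25
x_2 = 5.25
y_2 = 7.25
z_2 = 11
x_3 = 11.5
y_3 = 6.5
z_3 = 8
r_3 = 2.5
x_4 = 3.25
y_4 = 3.5
z_4 = 4.75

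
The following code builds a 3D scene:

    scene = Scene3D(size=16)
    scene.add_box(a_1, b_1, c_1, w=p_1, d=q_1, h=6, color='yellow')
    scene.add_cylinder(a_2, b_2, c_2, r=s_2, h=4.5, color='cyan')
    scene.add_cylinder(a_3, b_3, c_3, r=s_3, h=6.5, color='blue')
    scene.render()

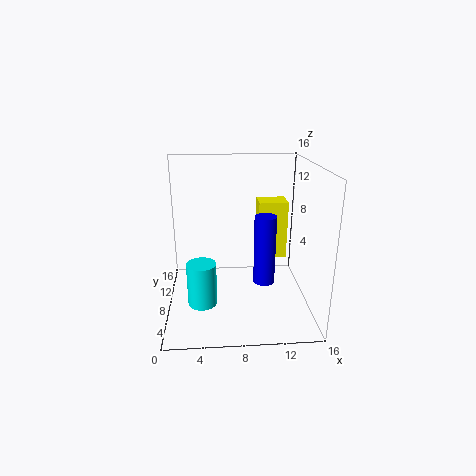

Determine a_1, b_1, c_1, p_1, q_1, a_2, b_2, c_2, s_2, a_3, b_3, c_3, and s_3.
a_1 = 10
b_1 = 6
c_1 = 6.5
p_1 = 3
q_1 = 2.5
a_2 = 4
b_2 = 4
c_2 = 2.5
s_2 = 1.5
a_3 = 10
b_3 = 2
c_3 = 6
s_3 = 1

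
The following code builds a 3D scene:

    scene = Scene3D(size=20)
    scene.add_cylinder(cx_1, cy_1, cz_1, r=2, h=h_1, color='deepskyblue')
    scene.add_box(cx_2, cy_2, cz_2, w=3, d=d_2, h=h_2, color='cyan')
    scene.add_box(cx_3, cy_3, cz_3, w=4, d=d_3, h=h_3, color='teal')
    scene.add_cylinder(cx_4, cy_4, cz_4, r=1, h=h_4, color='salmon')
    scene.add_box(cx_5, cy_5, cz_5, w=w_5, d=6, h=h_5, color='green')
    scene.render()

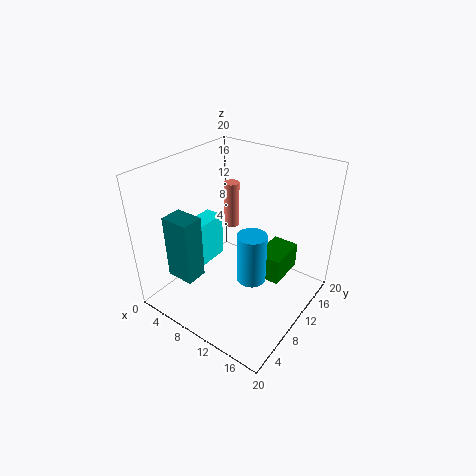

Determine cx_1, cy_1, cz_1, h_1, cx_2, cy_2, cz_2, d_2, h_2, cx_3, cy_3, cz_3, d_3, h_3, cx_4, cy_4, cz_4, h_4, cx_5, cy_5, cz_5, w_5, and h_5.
cx_1 = 13; cy_1 = 9; cz_1 = 5; h_1 = 7; cx_2 = 1; cy_2 = 8; cz_2 = 3; d_2 = 6; h_2 = 7; cx_3 = 3; cy_3 = 3; cz_3 = 5; d_3 = 3; h_3 = 9; cx_4 = 9; cy_4 = 10; cz_4 = 12; h_4 = 6; cx_5 = 11; cy_5 = 13; cz_5 = 2; w_5 = 4; h_5 = 4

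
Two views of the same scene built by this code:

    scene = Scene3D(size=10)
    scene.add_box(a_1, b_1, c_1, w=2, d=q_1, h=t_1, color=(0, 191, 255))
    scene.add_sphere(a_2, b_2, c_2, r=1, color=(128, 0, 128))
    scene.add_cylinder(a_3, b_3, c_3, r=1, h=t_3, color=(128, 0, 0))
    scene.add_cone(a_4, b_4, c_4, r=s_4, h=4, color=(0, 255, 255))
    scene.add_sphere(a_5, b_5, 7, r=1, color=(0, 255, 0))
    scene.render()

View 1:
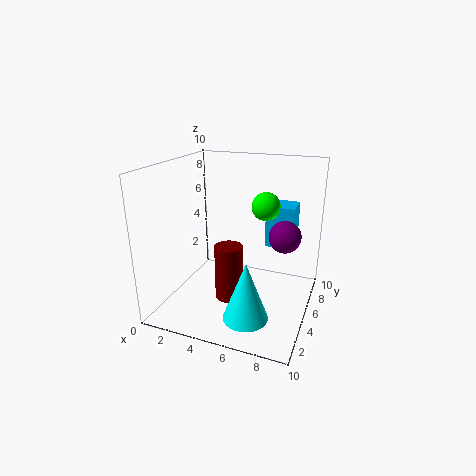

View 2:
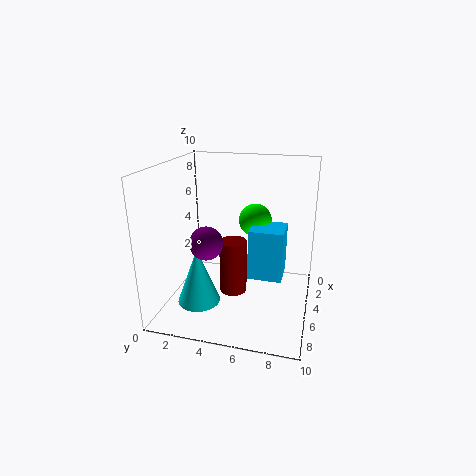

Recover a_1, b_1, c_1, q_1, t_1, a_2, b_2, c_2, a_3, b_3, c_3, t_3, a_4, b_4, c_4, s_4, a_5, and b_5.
a_1 = 6.5
b_1 = 6.5
c_1 = 4
q_1 = 2
t_1 = 3
a_2 = 8.5
b_2 = 4
c_2 = 6
a_3 = 4.5
b_3 = 4.5
c_3 = 0.5
t_3 = 4
a_4 = 6.5
b_4 = 2.5
c_4 = 0.5
s_4 = 1.5
a_5 = 6.5
b_5 = 6.5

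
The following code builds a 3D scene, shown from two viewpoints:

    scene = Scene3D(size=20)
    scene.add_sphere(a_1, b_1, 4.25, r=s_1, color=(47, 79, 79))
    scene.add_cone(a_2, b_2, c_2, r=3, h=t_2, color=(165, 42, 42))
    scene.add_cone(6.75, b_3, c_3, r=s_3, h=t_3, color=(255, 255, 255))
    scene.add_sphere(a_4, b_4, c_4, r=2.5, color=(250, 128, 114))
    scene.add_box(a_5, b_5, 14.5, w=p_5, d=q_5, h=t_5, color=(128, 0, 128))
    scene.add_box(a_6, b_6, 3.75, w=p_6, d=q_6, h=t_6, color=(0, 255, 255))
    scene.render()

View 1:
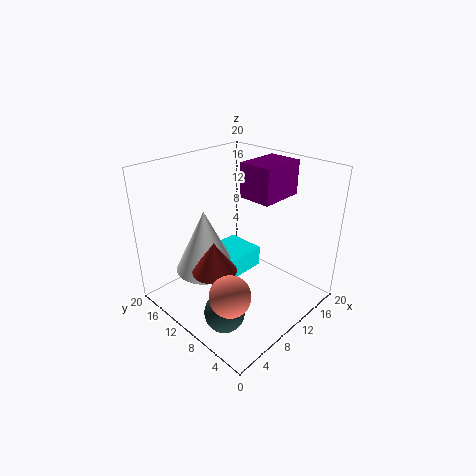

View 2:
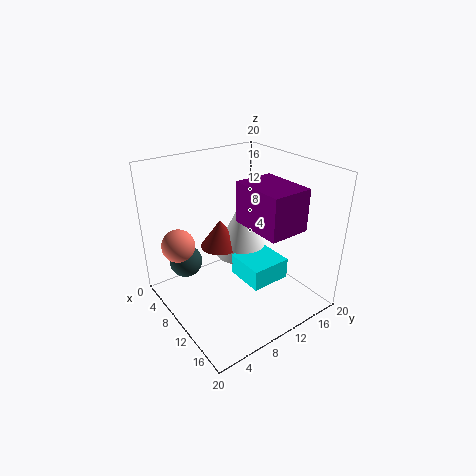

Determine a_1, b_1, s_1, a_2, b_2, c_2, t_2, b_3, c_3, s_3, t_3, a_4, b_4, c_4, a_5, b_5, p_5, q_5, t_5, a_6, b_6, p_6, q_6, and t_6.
a_1 = 2.75
b_1 = 5.25
s_1 = 2.5
a_2 = 5.5
b_2 = 10
c_2 = 6.75
t_2 = 4.25
b_3 = 13.25
c_3 = 5.25
s_3 = 4.25
t_3 = 8.75
a_4 = 2.75
b_4 = 4.25
c_4 = 7.25
a_5 = 13
b_5 = 7.5
p_5 = 6.75
q_5 = 5
t_5 = 5
a_6 = 8.75
b_6 = 9.75
p_6 = 5.75
q_6 = 5.75
t_6 = 3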